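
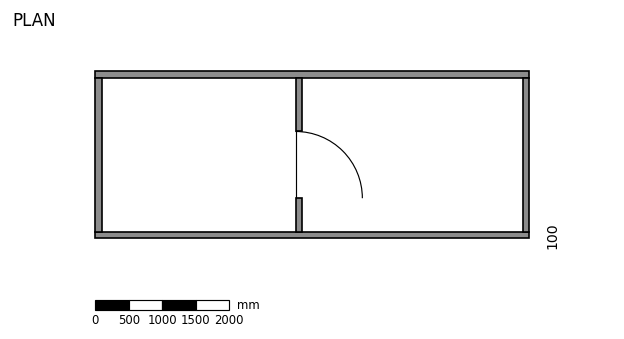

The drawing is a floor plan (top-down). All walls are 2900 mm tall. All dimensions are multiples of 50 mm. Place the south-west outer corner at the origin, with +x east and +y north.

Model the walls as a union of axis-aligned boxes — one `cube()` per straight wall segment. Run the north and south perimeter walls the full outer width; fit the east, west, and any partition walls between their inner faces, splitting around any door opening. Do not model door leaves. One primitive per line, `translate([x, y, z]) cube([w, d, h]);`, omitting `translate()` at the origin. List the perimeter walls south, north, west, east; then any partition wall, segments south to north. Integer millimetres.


cube([6500, 100, 2900]);
translate([0, 2400, 0]) cube([6500, 100, 2900]);
translate([0, 100, 0]) cube([100, 2300, 2900]);
translate([6400, 100, 0]) cube([100, 2300, 2900]);
translate([3000, 100, 0]) cube([100, 500, 2900]);
translate([3000, 1600, 0]) cube([100, 800, 2900]);


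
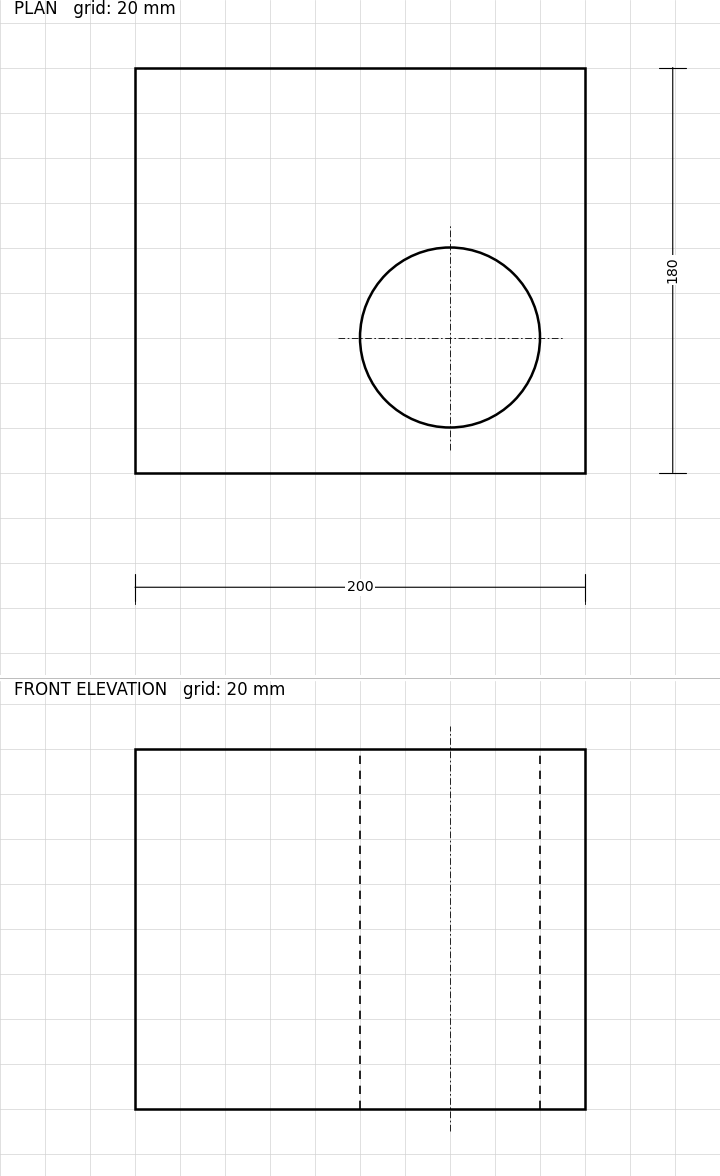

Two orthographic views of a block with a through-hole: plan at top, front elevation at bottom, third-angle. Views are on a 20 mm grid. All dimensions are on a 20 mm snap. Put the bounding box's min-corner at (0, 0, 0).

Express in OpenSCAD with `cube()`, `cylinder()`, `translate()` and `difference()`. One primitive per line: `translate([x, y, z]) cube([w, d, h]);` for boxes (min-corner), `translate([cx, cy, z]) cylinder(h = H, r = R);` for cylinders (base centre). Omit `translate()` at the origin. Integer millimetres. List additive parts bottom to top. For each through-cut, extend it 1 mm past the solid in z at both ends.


difference() {
  cube([200, 180, 160]);
  translate([140, 60, -1]) cylinder(h = 162, r = 40);
}


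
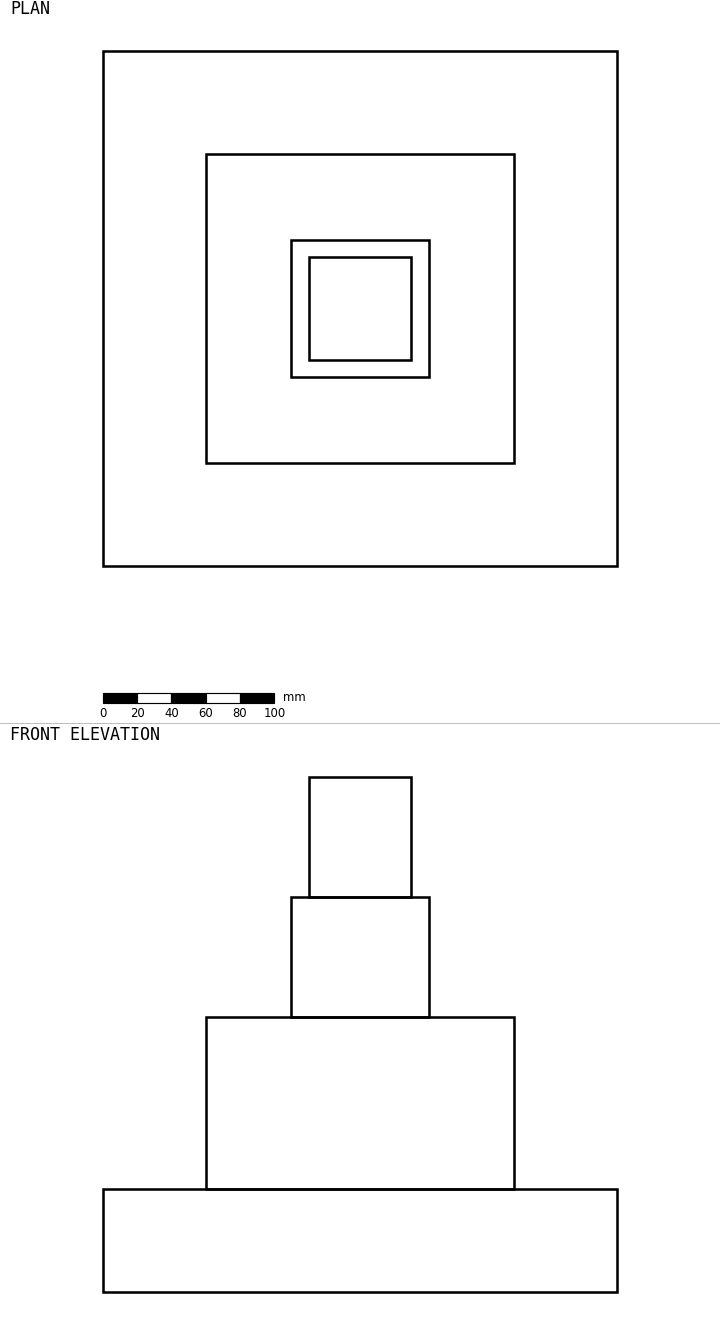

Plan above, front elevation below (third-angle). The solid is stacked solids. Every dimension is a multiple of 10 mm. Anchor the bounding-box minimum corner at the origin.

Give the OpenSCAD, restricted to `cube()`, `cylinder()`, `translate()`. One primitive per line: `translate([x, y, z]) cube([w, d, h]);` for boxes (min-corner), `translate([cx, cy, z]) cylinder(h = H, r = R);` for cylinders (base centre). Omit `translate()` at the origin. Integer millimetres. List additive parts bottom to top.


cube([300, 300, 60]);
translate([60, 60, 60]) cube([180, 180, 100]);
translate([110, 110, 160]) cube([80, 80, 70]);
translate([120, 120, 230]) cube([60, 60, 70]);


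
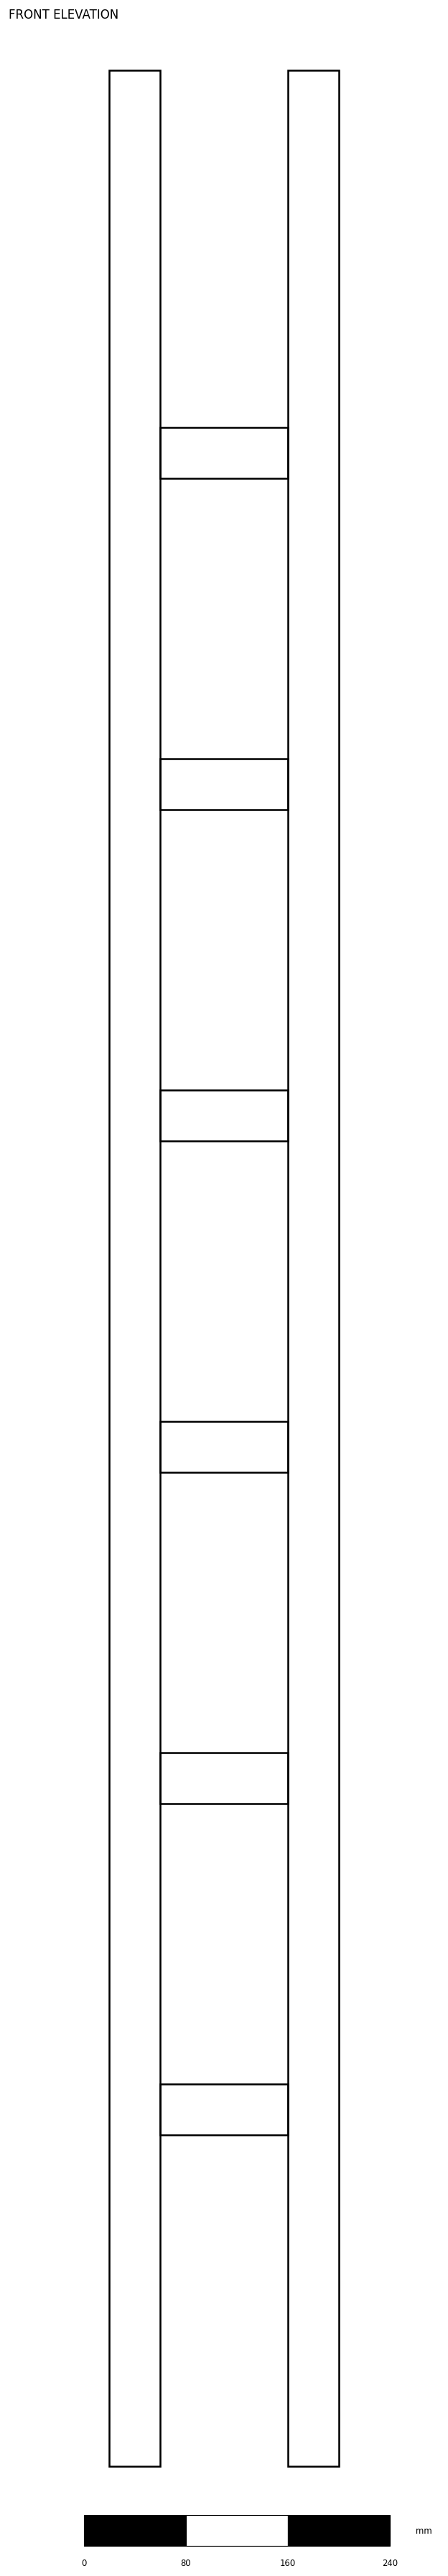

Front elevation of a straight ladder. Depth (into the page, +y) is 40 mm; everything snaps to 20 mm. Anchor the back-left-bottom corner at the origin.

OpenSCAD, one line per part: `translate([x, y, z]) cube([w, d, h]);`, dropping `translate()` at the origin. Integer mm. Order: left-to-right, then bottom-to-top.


cube([40, 40, 1880]);
translate([40, 0, 260]) cube([100, 40, 40]);
translate([40, 0, 520]) cube([100, 40, 40]);
translate([40, 0, 780]) cube([100, 40, 40]);
translate([40, 0, 1040]) cube([100, 40, 40]);
translate([40, 0, 1300]) cube([100, 40, 40]);
translate([40, 0, 1560]) cube([100, 40, 40]);
translate([140, 0, 0]) cube([40, 40, 1880]);


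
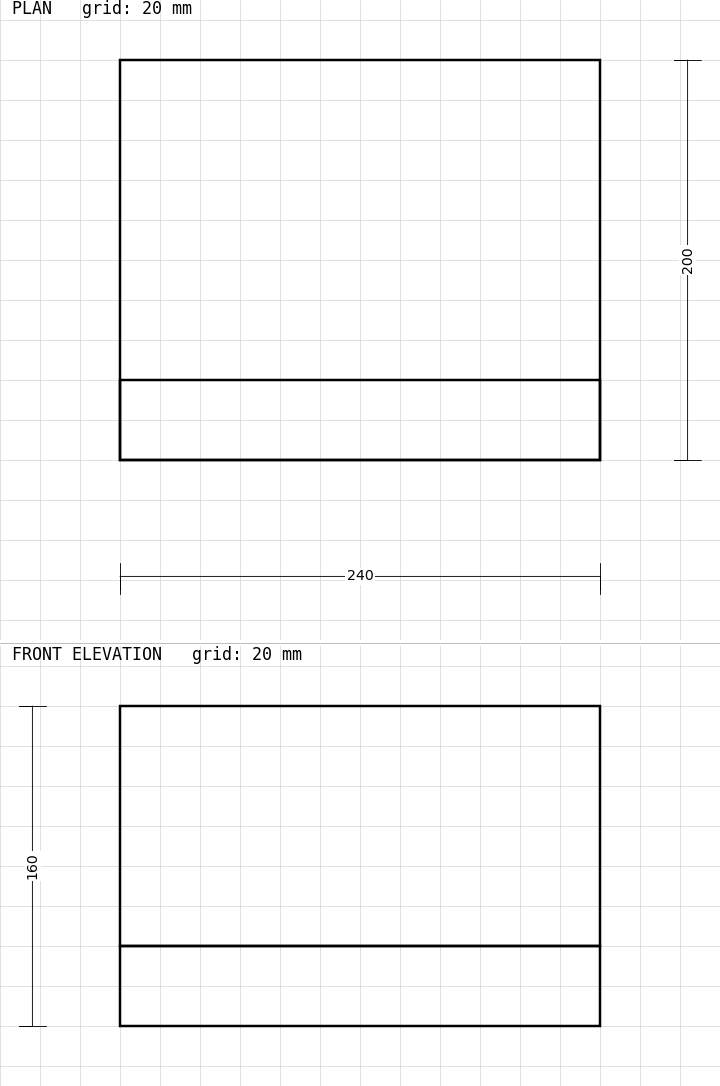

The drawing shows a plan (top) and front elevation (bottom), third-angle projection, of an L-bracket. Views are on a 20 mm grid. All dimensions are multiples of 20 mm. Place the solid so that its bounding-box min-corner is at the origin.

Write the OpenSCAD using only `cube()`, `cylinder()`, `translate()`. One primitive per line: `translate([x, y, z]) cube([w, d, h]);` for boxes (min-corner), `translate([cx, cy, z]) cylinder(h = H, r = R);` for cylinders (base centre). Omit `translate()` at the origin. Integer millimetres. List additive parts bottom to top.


cube([240, 200, 40]);
translate([0, 0, 40]) cube([240, 40, 120]);


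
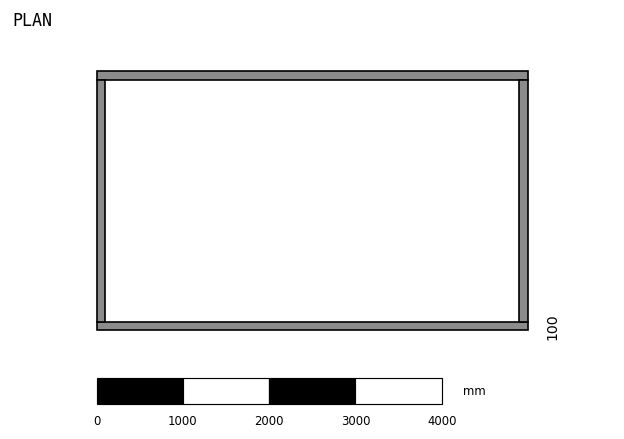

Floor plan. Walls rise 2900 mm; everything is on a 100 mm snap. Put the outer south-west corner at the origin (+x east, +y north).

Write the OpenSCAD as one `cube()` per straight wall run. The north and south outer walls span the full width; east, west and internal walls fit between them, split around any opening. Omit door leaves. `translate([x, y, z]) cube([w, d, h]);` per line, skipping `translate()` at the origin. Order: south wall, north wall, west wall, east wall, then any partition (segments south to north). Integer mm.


cube([5000, 100, 2900]);
translate([0, 2900, 0]) cube([5000, 100, 2900]);
translate([0, 100, 0]) cube([100, 2800, 2900]);
translate([4900, 100, 0]) cube([100, 2800, 2900]);


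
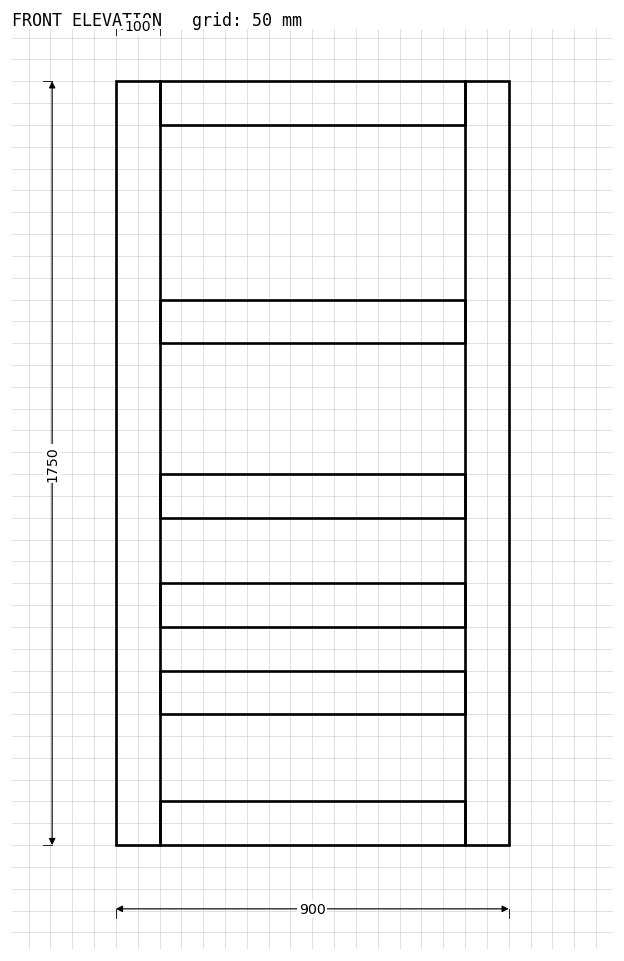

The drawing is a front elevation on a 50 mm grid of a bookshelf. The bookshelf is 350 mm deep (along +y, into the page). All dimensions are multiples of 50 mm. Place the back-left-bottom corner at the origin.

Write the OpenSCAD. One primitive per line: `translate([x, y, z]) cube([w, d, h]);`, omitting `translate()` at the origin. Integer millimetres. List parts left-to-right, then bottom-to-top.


cube([100, 350, 1750]);
translate([100, 0, 0]) cube([700, 350, 100]);
translate([100, 0, 300]) cube([700, 350, 100]);
translate([100, 0, 500]) cube([700, 350, 100]);
translate([100, 0, 750]) cube([700, 350, 100]);
translate([100, 0, 1150]) cube([700, 350, 100]);
translate([100, 0, 1650]) cube([700, 350, 100]);
translate([800, 0, 0]) cube([100, 350, 1750]);


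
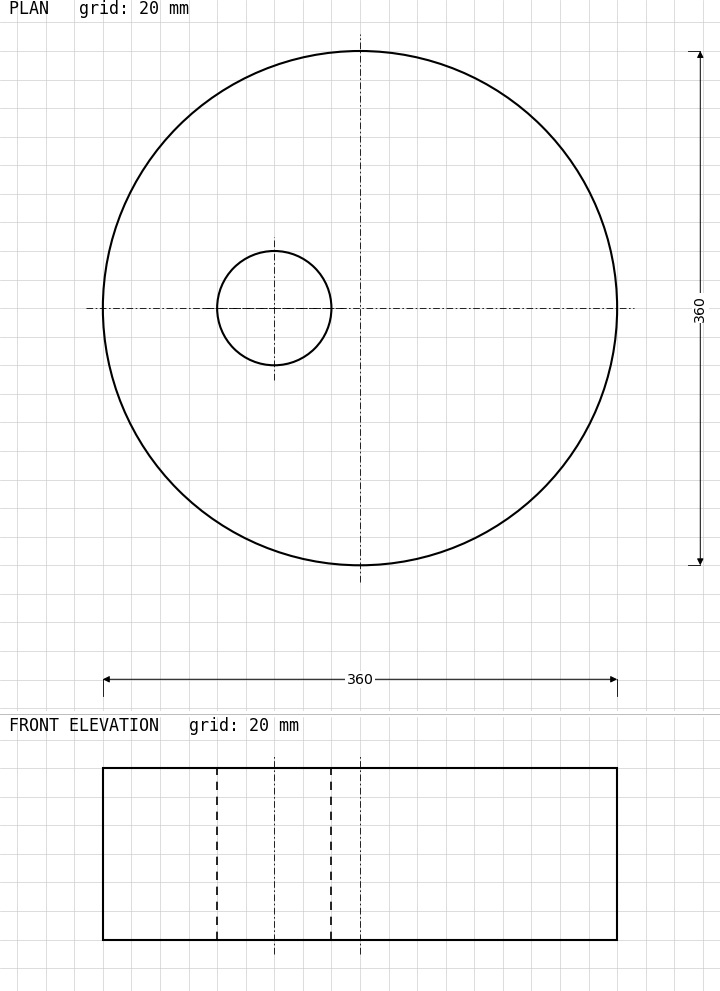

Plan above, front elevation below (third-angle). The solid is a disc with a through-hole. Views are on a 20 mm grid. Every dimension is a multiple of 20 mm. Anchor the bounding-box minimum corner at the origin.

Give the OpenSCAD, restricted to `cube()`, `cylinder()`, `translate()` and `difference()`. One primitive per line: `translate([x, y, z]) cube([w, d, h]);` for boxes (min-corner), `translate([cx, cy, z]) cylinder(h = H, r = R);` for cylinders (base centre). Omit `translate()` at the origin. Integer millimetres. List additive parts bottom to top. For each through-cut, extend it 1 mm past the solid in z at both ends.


difference() {
  translate([180, 180, 0]) cylinder(h = 120, r = 180);
  translate([120, 180, -1]) cylinder(h = 122, r = 40);
}


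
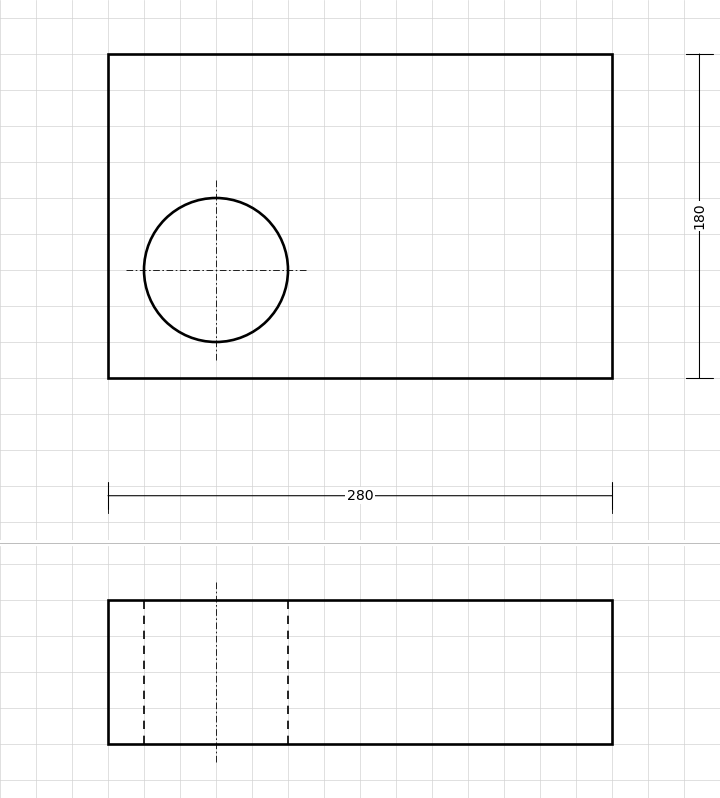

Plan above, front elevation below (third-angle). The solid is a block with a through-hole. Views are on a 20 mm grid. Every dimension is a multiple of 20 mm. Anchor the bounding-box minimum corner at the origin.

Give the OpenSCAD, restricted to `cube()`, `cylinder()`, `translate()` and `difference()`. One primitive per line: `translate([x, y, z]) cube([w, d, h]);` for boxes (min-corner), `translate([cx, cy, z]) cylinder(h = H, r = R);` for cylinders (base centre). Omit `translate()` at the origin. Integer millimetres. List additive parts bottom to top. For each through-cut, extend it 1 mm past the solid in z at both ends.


difference() {
  cube([280, 180, 80]);
  translate([60, 60, -1]) cylinder(h = 82, r = 40);
}


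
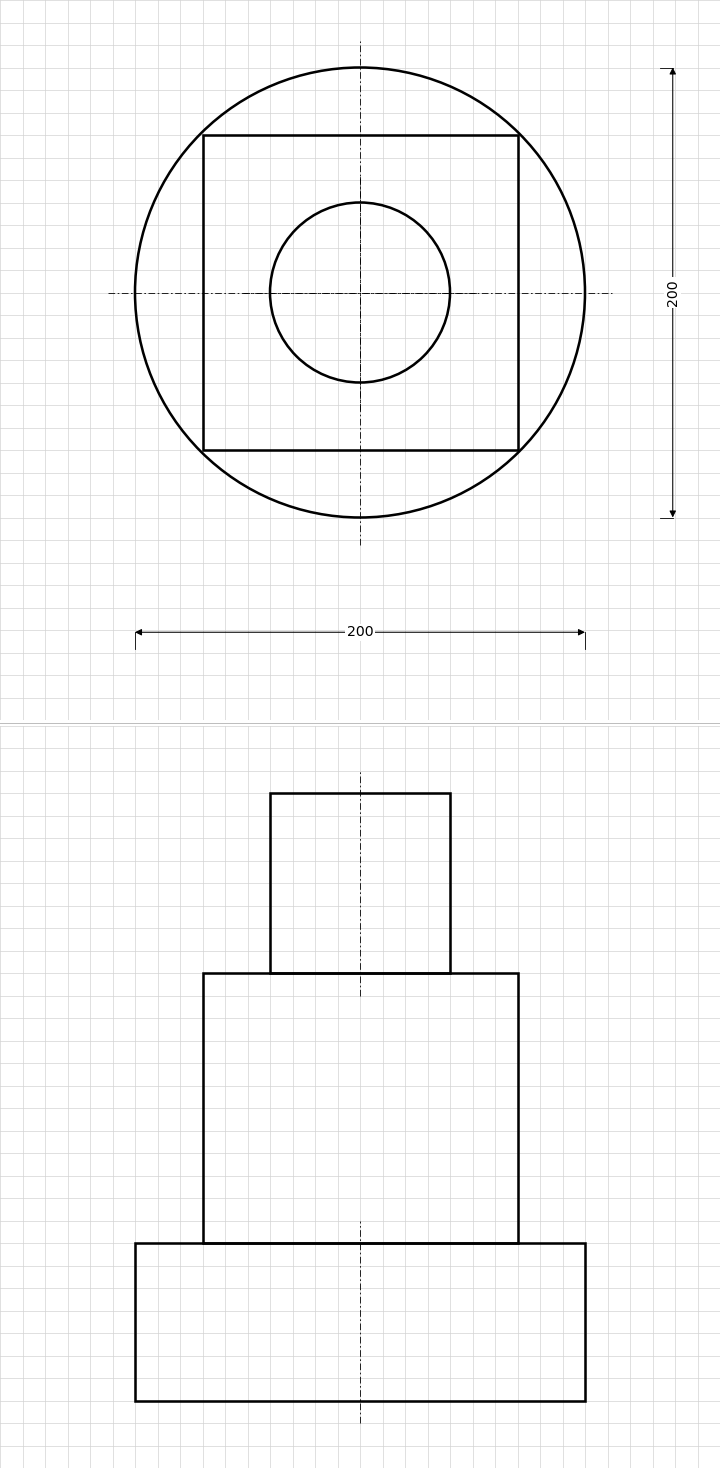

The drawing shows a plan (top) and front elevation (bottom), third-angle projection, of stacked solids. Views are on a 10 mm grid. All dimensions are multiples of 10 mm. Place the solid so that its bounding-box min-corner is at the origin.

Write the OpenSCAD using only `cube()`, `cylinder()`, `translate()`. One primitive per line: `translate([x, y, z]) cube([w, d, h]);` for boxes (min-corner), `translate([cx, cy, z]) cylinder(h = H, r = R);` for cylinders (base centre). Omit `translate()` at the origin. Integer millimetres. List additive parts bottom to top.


translate([100, 100, 0]) cylinder(h = 70, r = 100);
translate([30, 30, 70]) cube([140, 140, 120]);
translate([100, 100, 190]) cylinder(h = 80, r = 40);


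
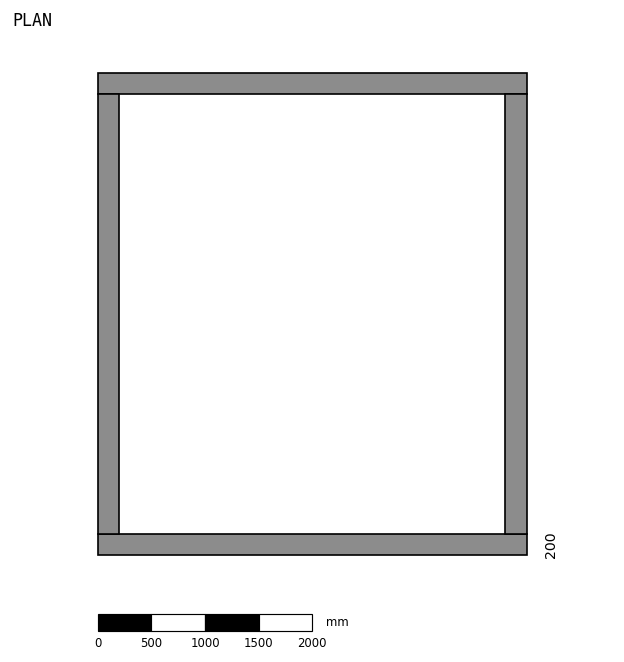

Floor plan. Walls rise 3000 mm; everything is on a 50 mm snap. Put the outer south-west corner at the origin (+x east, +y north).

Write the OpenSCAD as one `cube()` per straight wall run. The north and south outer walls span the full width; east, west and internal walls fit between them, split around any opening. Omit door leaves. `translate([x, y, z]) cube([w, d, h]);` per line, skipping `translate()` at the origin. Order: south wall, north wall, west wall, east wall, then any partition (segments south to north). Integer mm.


cube([4000, 200, 3000]);
translate([0, 4300, 0]) cube([4000, 200, 3000]);
translate([0, 200, 0]) cube([200, 4100, 3000]);
translate([3800, 200, 0]) cube([200, 4100, 3000]);


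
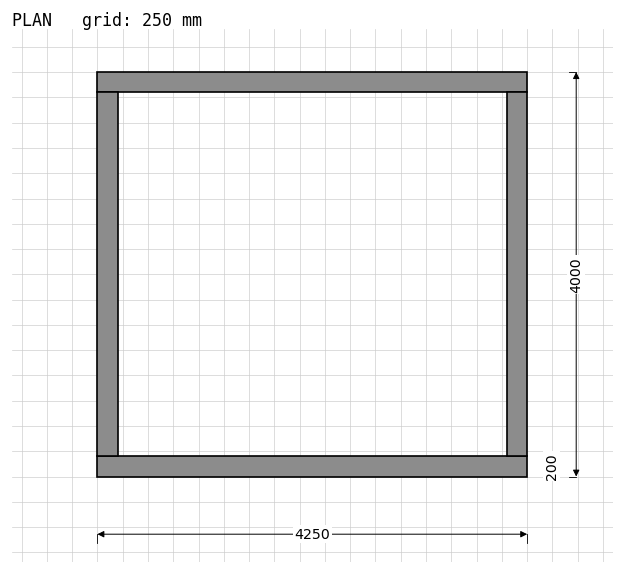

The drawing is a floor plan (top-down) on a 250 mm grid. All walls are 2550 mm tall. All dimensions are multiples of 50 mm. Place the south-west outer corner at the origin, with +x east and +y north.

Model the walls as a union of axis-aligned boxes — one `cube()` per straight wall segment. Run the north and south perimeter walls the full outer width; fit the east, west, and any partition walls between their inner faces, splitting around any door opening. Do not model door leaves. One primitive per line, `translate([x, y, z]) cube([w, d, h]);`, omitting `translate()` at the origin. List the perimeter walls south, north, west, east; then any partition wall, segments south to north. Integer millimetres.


cube([4250, 200, 2550]);
translate([0, 3800, 0]) cube([4250, 200, 2550]);
translate([0, 200, 0]) cube([200, 3600, 2550]);
translate([4050, 200, 0]) cube([200, 3600, 2550]);


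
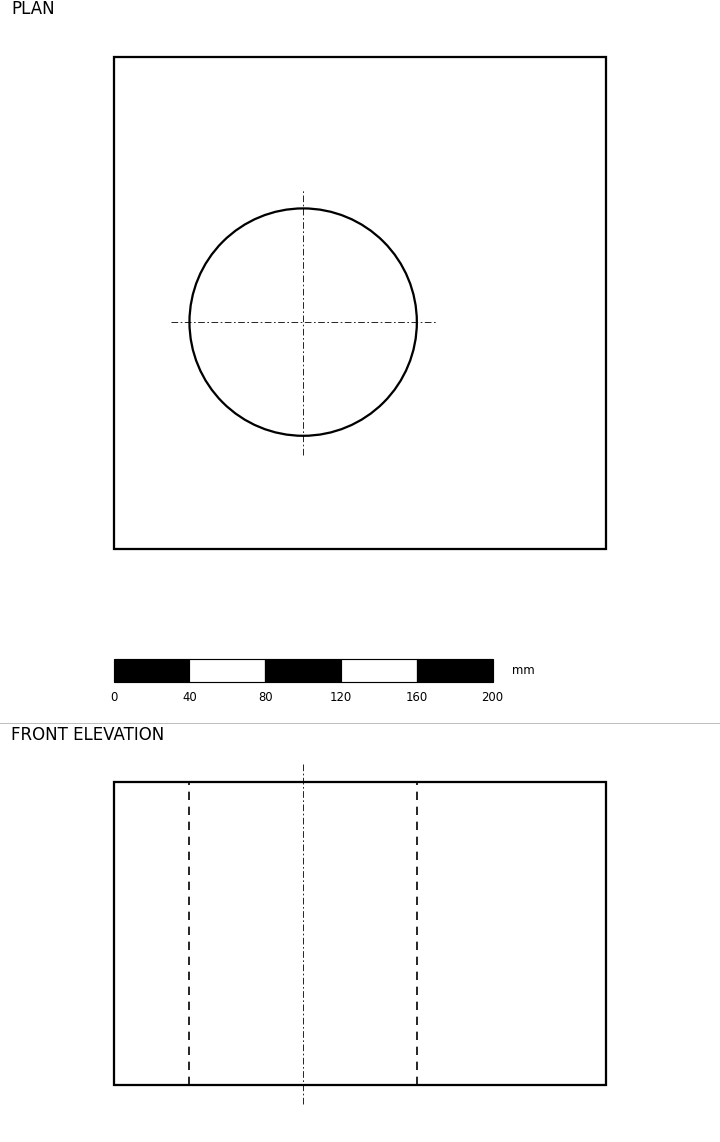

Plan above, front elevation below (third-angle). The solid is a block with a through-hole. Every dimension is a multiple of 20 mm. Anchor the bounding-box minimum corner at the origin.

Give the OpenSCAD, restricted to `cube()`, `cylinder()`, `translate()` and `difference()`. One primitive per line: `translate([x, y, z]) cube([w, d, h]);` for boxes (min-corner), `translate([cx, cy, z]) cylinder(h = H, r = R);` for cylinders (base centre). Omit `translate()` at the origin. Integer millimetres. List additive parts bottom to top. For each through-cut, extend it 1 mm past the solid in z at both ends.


difference() {
  cube([260, 260, 160]);
  translate([100, 120, -1]) cylinder(h = 162, r = 60);
}


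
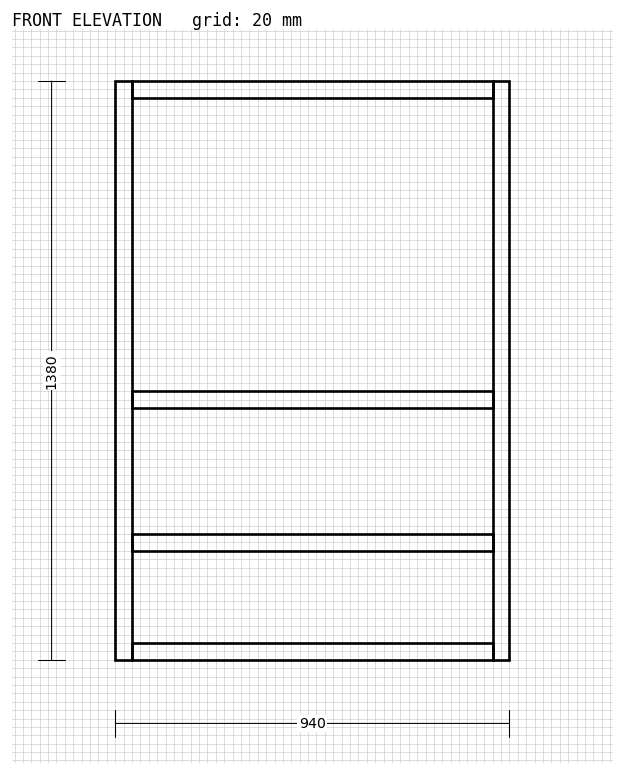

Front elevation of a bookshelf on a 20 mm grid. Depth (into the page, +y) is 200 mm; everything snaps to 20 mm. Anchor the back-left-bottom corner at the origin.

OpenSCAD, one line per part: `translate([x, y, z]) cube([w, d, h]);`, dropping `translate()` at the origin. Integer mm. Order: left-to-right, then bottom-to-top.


cube([40, 200, 1380]);
translate([40, 0, 0]) cube([860, 200, 40]);
translate([40, 0, 260]) cube([860, 200, 40]);
translate([40, 0, 600]) cube([860, 200, 40]);
translate([40, 0, 1340]) cube([860, 200, 40]);
translate([900, 0, 0]) cube([40, 200, 1380]);


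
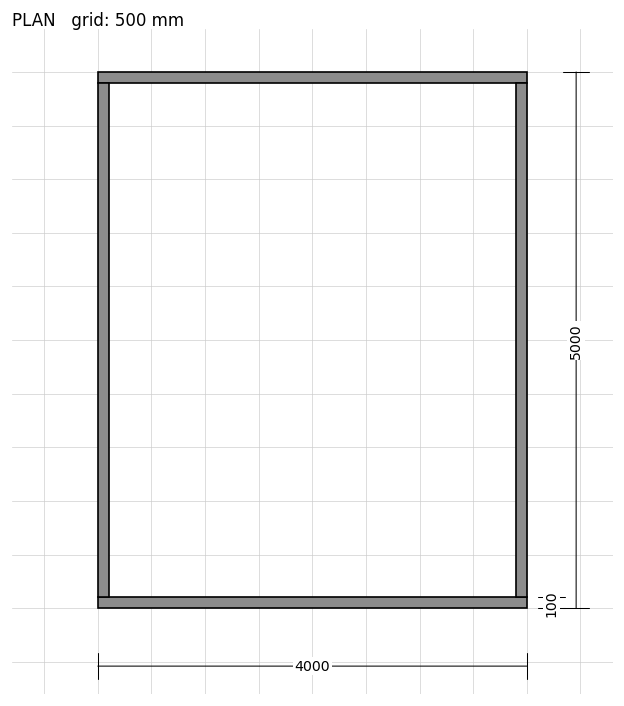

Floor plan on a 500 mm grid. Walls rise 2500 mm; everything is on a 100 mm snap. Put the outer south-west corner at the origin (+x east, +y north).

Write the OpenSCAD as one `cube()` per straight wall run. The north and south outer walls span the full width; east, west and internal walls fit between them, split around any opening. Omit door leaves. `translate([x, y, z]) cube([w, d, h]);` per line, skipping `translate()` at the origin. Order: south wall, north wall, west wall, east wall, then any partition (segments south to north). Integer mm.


cube([4000, 100, 2500]);
translate([0, 4900, 0]) cube([4000, 100, 2500]);
translate([0, 100, 0]) cube([100, 4800, 2500]);
translate([3900, 100, 0]) cube([100, 4800, 2500]);


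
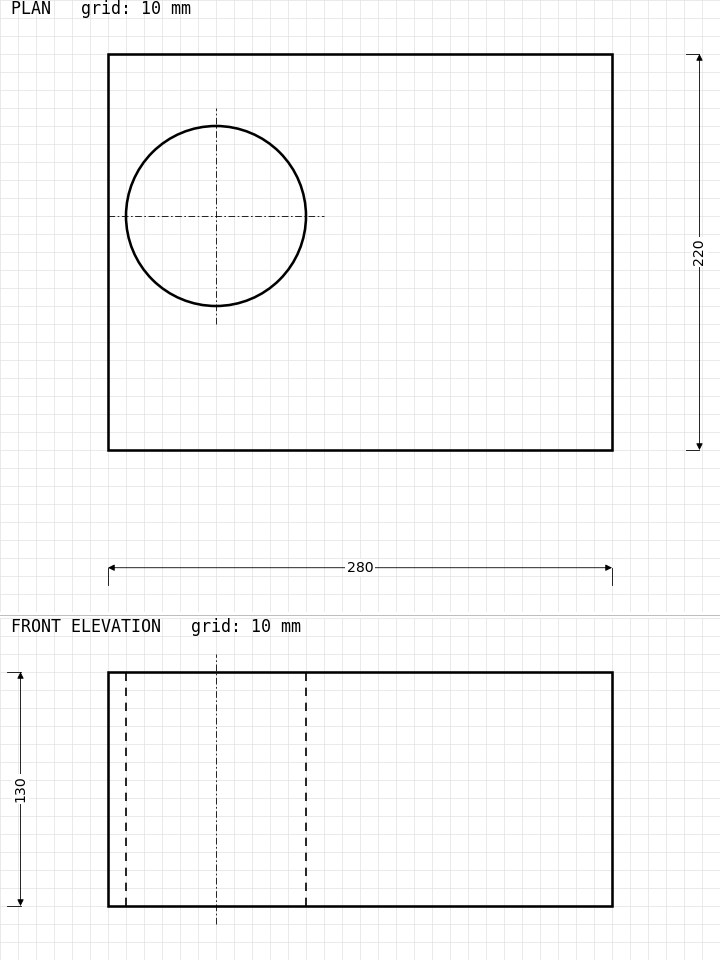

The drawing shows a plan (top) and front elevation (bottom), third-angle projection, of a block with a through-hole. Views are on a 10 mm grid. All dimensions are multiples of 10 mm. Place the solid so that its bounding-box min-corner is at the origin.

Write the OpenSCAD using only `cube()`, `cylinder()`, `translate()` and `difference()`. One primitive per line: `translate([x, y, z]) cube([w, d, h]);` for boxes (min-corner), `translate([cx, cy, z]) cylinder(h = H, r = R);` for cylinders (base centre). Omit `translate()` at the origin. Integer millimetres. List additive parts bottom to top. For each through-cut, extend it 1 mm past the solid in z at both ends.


difference() {
  cube([280, 220, 130]);
  translate([60, 130, -1]) cylinder(h = 132, r = 50);
}


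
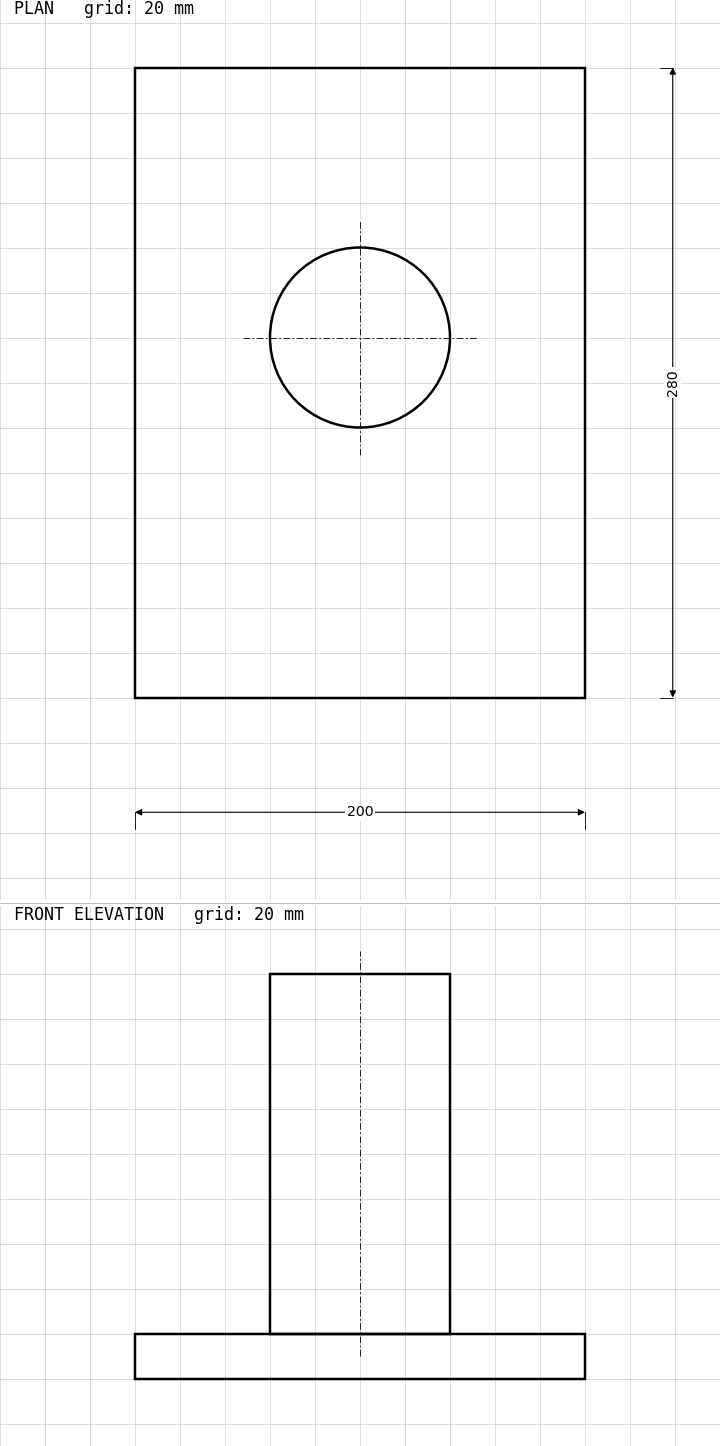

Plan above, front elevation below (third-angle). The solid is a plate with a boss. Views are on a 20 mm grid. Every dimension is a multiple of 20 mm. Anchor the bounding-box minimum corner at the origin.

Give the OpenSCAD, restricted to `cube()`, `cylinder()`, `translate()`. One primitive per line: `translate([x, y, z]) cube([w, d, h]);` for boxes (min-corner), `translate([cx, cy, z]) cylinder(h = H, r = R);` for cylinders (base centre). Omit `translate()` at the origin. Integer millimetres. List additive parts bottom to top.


cube([200, 280, 20]);
translate([100, 160, 20]) cylinder(h = 160, r = 40);


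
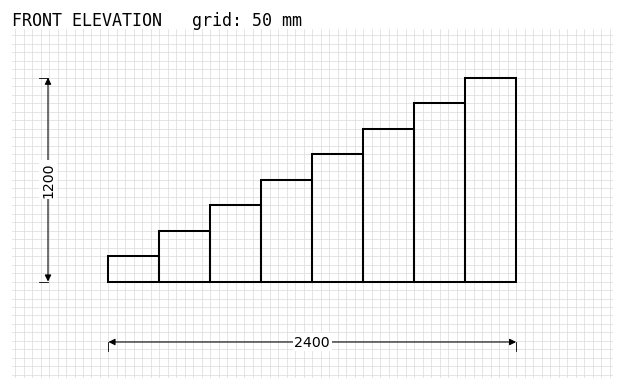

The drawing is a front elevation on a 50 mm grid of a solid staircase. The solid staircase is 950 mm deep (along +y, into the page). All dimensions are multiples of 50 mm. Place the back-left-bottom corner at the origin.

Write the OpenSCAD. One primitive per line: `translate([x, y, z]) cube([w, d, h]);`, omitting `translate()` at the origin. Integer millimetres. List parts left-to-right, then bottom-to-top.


cube([300, 950, 150]);
translate([300, 0, 0]) cube([300, 950, 300]);
translate([600, 0, 0]) cube([300, 950, 450]);
translate([900, 0, 0]) cube([300, 950, 600]);
translate([1200, 0, 0]) cube([300, 950, 750]);
translate([1500, 0, 0]) cube([300, 950, 900]);
translate([1800, 0, 0]) cube([300, 950, 1050]);
translate([2100, 0, 0]) cube([300, 950, 1200]);


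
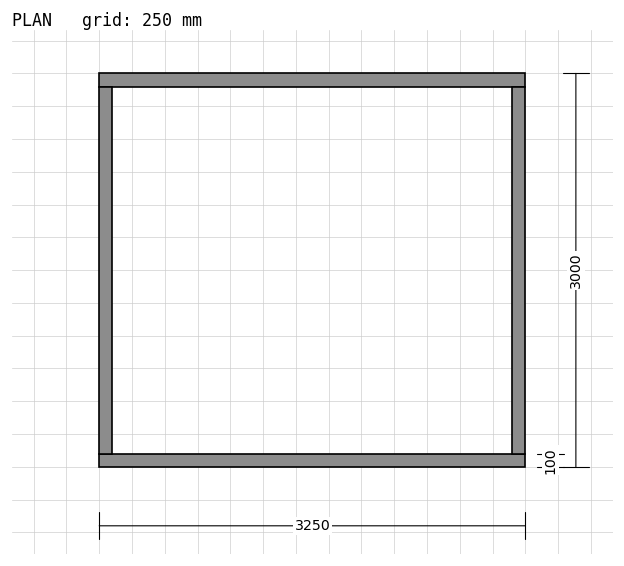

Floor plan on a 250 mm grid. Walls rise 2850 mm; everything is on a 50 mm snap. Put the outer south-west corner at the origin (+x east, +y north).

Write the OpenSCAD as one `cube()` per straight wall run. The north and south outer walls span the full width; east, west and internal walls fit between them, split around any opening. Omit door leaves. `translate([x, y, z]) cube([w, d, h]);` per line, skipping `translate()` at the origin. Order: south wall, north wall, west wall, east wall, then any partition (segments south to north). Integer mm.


cube([3250, 100, 2850]);
translate([0, 2900, 0]) cube([3250, 100, 2850]);
translate([0, 100, 0]) cube([100, 2800, 2850]);
translate([3150, 100, 0]) cube([100, 2800, 2850]);


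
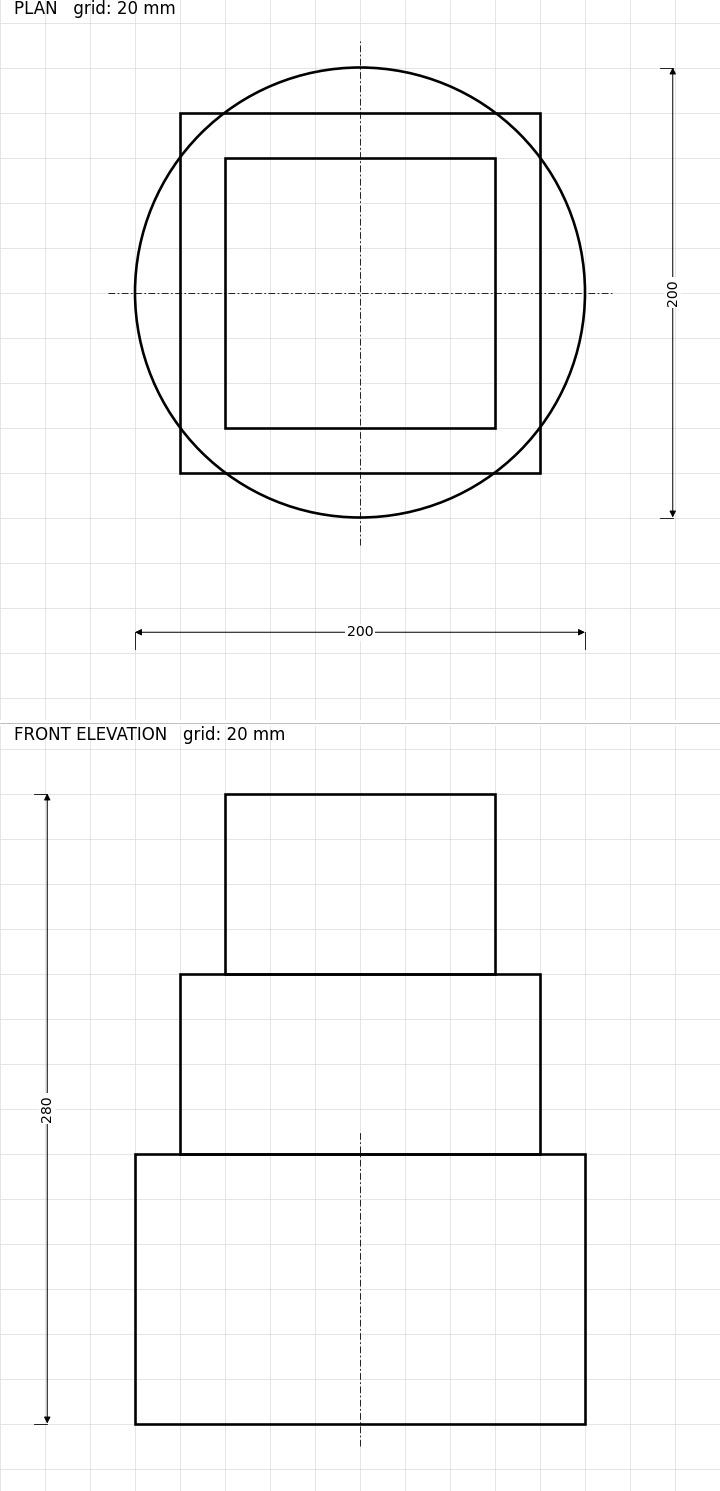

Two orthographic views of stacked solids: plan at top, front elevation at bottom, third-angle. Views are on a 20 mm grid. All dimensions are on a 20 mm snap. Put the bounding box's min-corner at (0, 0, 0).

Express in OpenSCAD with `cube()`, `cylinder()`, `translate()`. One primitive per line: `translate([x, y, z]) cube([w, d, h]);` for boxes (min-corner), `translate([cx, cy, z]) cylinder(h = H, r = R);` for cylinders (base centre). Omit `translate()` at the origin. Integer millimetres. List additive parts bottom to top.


translate([100, 100, 0]) cylinder(h = 120, r = 100);
translate([20, 20, 120]) cube([160, 160, 80]);
translate([40, 40, 200]) cube([120, 120, 80]);


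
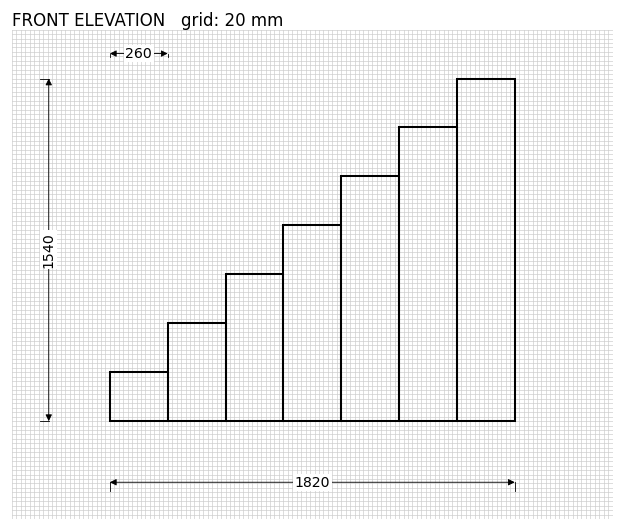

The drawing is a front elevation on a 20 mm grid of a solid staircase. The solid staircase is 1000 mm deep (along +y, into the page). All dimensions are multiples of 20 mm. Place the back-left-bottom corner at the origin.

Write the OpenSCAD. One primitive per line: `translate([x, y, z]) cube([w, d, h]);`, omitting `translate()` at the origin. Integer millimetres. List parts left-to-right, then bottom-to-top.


cube([260, 1000, 220]);
translate([260, 0, 0]) cube([260, 1000, 440]);
translate([520, 0, 0]) cube([260, 1000, 660]);
translate([780, 0, 0]) cube([260, 1000, 880]);
translate([1040, 0, 0]) cube([260, 1000, 1100]);
translate([1300, 0, 0]) cube([260, 1000, 1320]);
translate([1560, 0, 0]) cube([260, 1000, 1540]);


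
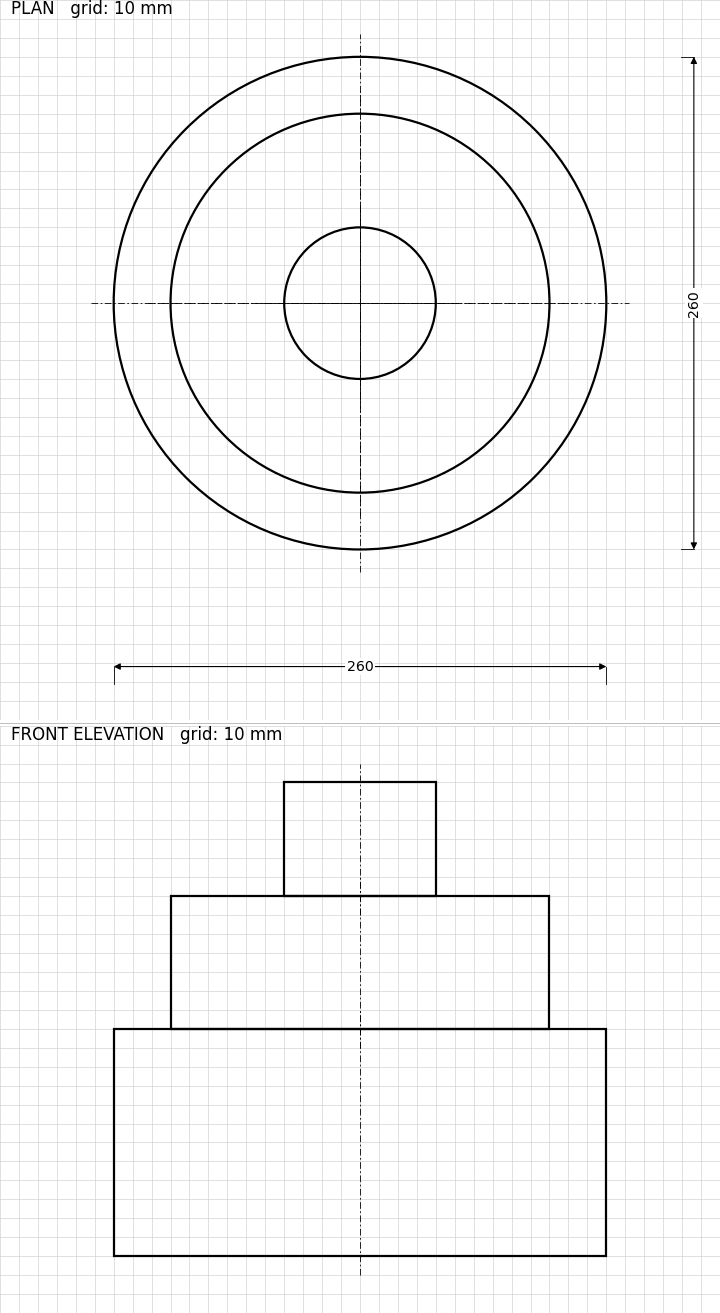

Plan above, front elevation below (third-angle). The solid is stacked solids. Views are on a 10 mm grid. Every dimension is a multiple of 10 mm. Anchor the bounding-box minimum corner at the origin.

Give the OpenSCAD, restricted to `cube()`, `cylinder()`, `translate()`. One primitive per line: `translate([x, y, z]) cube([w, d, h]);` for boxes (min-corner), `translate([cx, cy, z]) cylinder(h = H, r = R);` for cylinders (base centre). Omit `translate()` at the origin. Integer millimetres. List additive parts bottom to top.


translate([130, 130, 0]) cylinder(h = 120, r = 130);
translate([130, 130, 120]) cylinder(h = 70, r = 100);
translate([130, 130, 190]) cylinder(h = 60, r = 40);


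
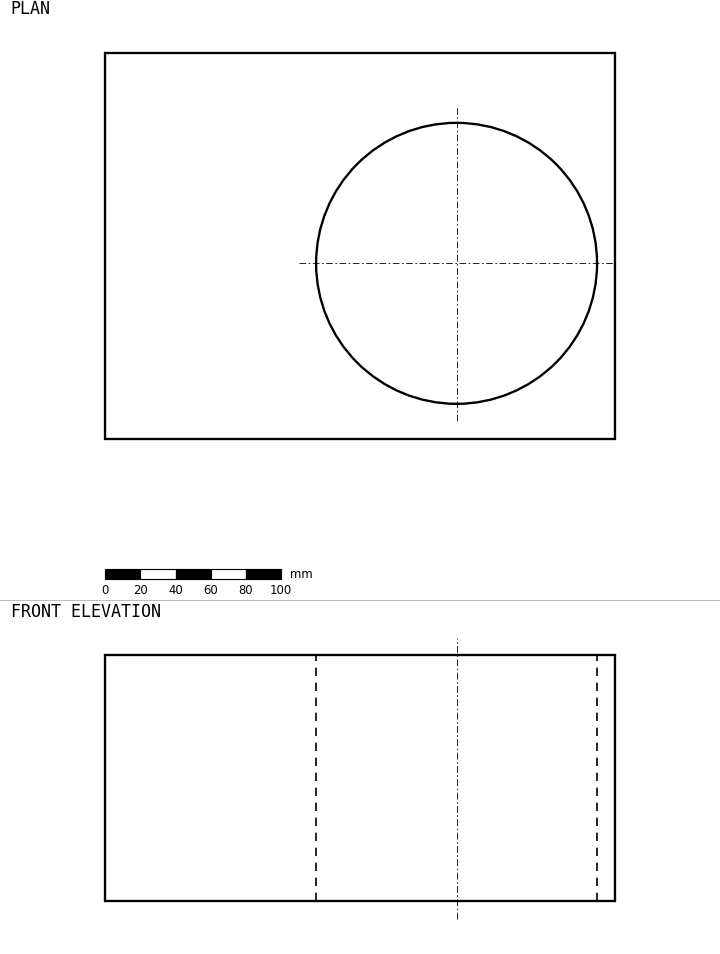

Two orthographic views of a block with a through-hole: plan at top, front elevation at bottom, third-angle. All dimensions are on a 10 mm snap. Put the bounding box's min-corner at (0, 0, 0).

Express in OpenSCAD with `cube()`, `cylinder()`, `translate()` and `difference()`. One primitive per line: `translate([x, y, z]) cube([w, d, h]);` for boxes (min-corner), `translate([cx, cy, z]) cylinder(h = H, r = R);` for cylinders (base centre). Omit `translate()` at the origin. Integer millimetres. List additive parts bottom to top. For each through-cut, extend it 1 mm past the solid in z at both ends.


difference() {
  cube([290, 220, 140]);
  translate([200, 100, -1]) cylinder(h = 142, r = 80);
}


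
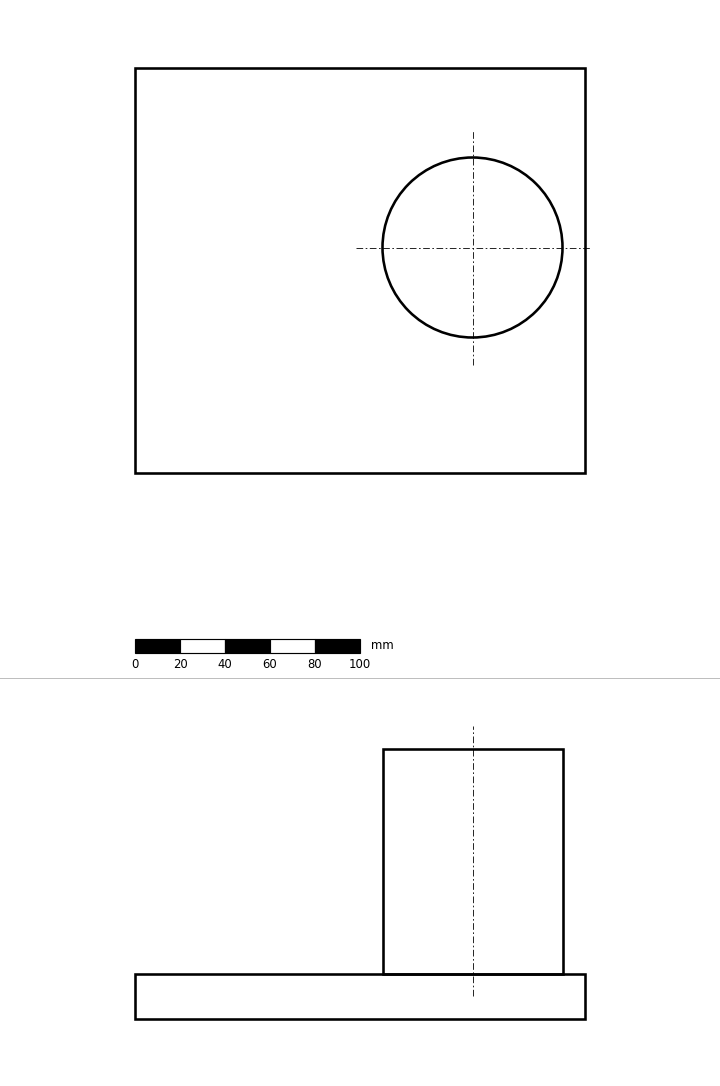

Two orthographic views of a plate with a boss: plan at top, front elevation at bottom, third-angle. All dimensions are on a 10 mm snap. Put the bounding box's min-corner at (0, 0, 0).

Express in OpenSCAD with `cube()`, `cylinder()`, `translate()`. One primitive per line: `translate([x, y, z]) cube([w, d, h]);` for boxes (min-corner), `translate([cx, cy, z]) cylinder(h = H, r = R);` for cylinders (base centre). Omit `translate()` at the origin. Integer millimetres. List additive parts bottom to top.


cube([200, 180, 20]);
translate([150, 100, 20]) cylinder(h = 100, r = 40);


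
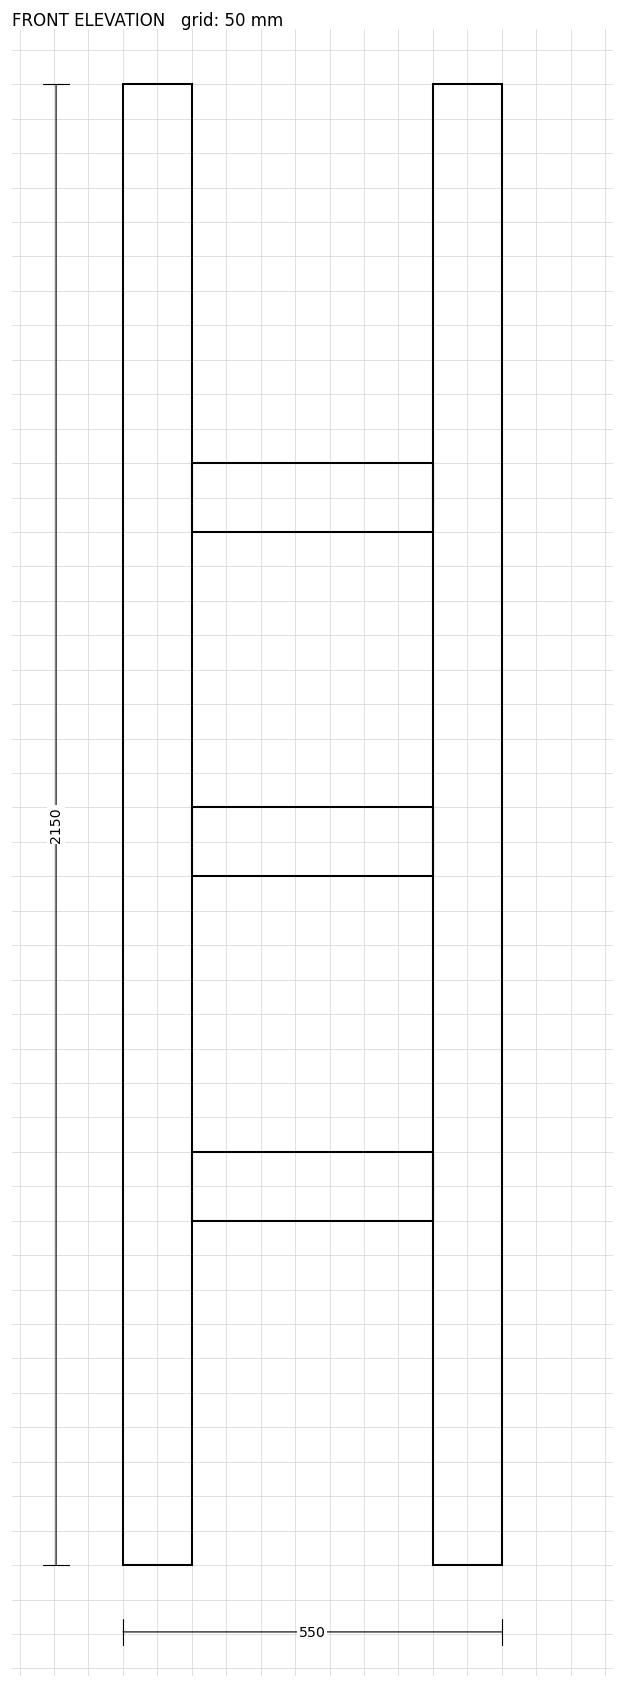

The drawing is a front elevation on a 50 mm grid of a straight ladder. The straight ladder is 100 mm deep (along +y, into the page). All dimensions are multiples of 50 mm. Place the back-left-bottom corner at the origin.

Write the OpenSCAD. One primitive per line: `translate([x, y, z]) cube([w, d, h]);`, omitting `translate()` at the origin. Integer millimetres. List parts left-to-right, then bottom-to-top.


cube([100, 100, 2150]);
translate([100, 0, 500]) cube([350, 100, 100]);
translate([100, 0, 1000]) cube([350, 100, 100]);
translate([100, 0, 1500]) cube([350, 100, 100]);
translate([450, 0, 0]) cube([100, 100, 2150]);


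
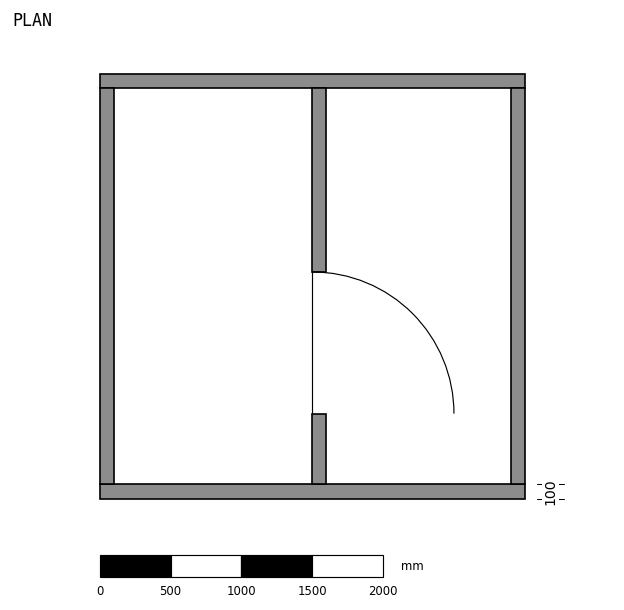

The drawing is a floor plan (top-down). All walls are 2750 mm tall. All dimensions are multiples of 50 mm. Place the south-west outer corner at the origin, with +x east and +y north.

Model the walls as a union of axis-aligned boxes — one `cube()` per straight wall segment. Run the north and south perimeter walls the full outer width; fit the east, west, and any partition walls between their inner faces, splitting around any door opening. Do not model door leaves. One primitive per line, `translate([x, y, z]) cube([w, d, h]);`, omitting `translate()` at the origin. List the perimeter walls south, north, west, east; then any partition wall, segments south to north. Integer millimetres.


cube([3000, 100, 2750]);
translate([0, 2900, 0]) cube([3000, 100, 2750]);
translate([0, 100, 0]) cube([100, 2800, 2750]);
translate([2900, 100, 0]) cube([100, 2800, 2750]);
translate([1500, 100, 0]) cube([100, 500, 2750]);
translate([1500, 1600, 0]) cube([100, 1300, 2750]);


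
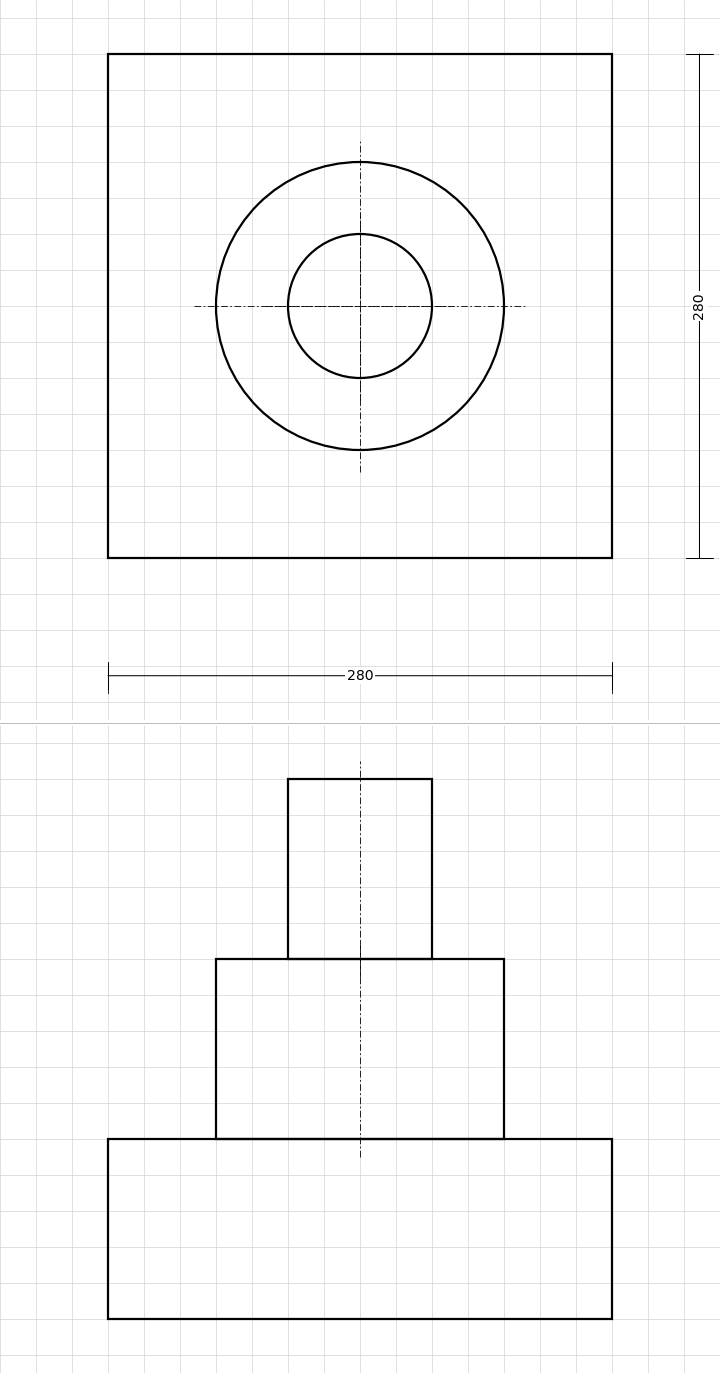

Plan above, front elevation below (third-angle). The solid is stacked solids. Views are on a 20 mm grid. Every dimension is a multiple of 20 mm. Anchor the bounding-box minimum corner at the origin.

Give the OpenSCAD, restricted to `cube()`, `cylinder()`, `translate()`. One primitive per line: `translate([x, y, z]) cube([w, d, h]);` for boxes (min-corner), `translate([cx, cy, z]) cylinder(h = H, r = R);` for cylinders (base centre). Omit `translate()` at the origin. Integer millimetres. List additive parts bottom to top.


cube([280, 280, 100]);
translate([140, 140, 100]) cylinder(h = 100, r = 80);
translate([140, 140, 200]) cylinder(h = 100, r = 40);


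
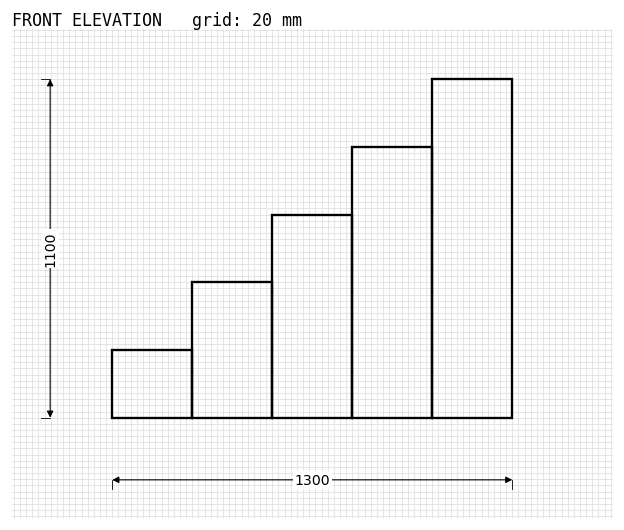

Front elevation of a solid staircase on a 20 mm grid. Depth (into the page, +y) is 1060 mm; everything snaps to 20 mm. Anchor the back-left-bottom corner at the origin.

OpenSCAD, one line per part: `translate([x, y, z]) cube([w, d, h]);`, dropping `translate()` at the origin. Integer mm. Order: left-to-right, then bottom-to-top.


cube([260, 1060, 220]);
translate([260, 0, 0]) cube([260, 1060, 440]);
translate([520, 0, 0]) cube([260, 1060, 660]);
translate([780, 0, 0]) cube([260, 1060, 880]);
translate([1040, 0, 0]) cube([260, 1060, 1100]);


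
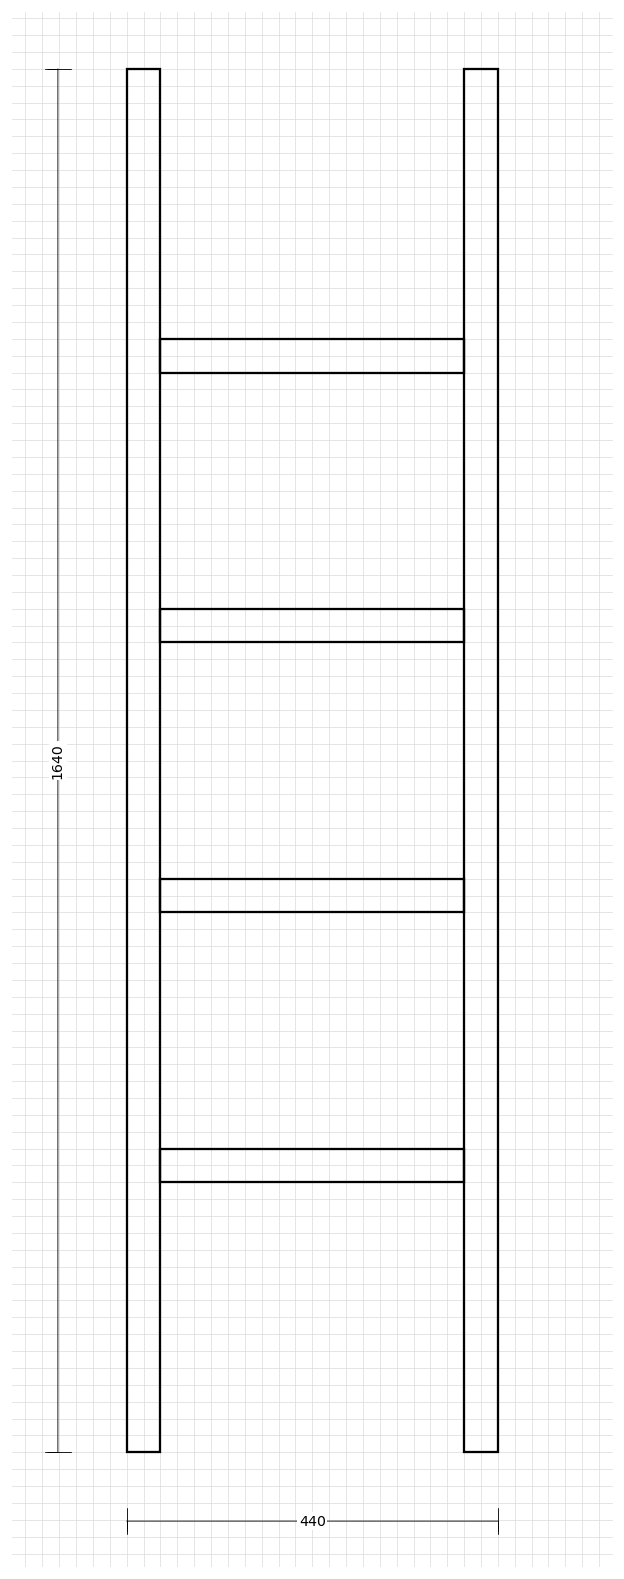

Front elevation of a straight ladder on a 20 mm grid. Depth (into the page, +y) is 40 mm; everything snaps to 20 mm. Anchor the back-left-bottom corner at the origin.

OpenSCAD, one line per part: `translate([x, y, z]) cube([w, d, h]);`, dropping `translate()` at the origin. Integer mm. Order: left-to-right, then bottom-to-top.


cube([40, 40, 1640]);
translate([40, 0, 320]) cube([360, 40, 40]);
translate([40, 0, 640]) cube([360, 40, 40]);
translate([40, 0, 960]) cube([360, 40, 40]);
translate([40, 0, 1280]) cube([360, 40, 40]);
translate([400, 0, 0]) cube([40, 40, 1640]);


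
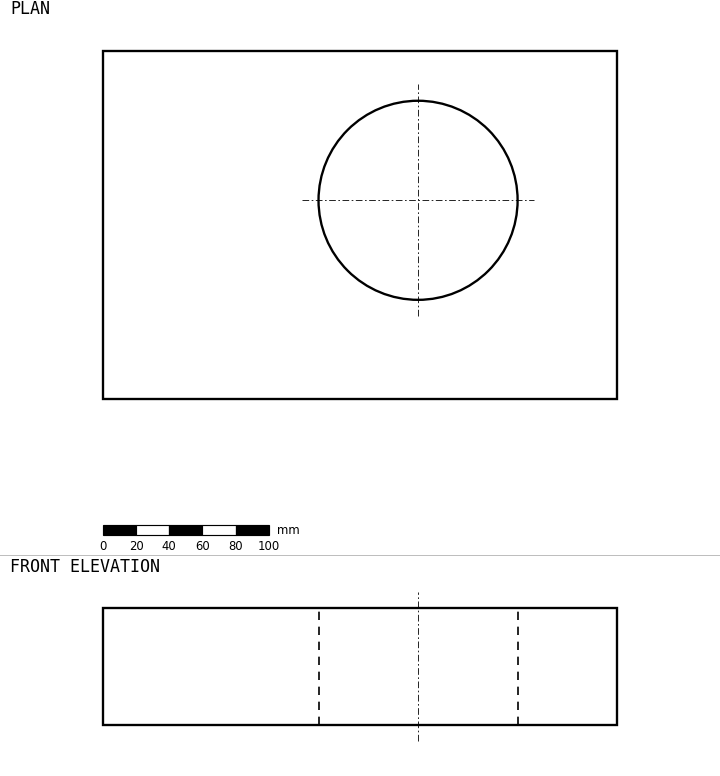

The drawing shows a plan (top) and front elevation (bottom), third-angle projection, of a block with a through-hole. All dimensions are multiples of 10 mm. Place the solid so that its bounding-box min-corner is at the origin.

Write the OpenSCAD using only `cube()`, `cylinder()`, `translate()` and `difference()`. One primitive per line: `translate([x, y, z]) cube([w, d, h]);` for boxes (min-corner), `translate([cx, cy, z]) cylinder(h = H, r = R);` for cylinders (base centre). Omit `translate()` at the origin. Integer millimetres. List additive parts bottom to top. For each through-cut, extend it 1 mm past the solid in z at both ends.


difference() {
  cube([310, 210, 70]);
  translate([190, 120, -1]) cylinder(h = 72, r = 60);
}


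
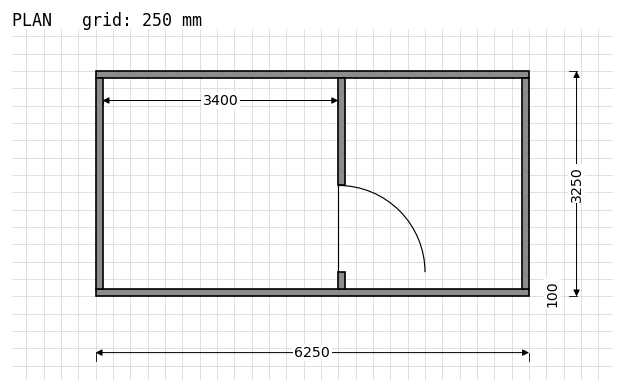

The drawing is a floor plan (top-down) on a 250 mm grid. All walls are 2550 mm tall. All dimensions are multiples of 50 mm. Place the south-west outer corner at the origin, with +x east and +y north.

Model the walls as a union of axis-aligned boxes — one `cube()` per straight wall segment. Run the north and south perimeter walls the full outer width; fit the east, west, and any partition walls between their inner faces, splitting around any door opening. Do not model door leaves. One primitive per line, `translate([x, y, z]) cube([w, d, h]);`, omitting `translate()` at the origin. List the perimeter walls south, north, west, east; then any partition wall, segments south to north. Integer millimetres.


cube([6250, 100, 2550]);
translate([0, 3150, 0]) cube([6250, 100, 2550]);
translate([0, 100, 0]) cube([100, 3050, 2550]);
translate([6150, 100, 0]) cube([100, 3050, 2550]);
translate([3500, 100, 0]) cube([100, 250, 2550]);
translate([3500, 1600, 0]) cube([100, 1550, 2550]);


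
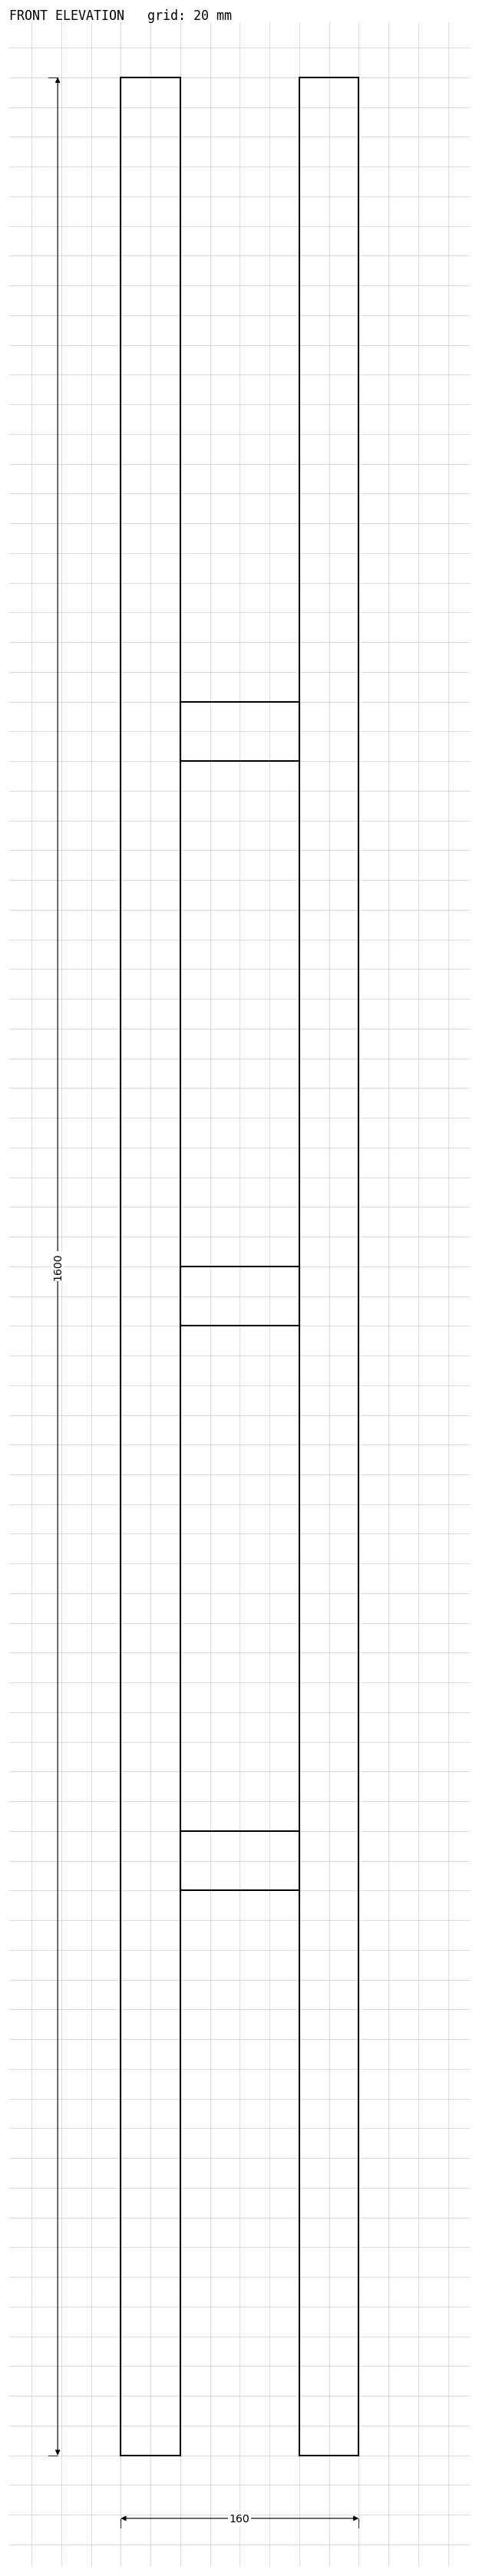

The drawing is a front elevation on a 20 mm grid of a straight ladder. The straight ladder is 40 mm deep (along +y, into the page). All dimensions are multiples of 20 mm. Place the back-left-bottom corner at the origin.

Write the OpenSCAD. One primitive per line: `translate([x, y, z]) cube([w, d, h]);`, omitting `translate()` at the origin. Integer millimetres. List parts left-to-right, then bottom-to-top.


cube([40, 40, 1600]);
translate([40, 0, 380]) cube([80, 40, 40]);
translate([40, 0, 760]) cube([80, 40, 40]);
translate([40, 0, 1140]) cube([80, 40, 40]);
translate([120, 0, 0]) cube([40, 40, 1600]);


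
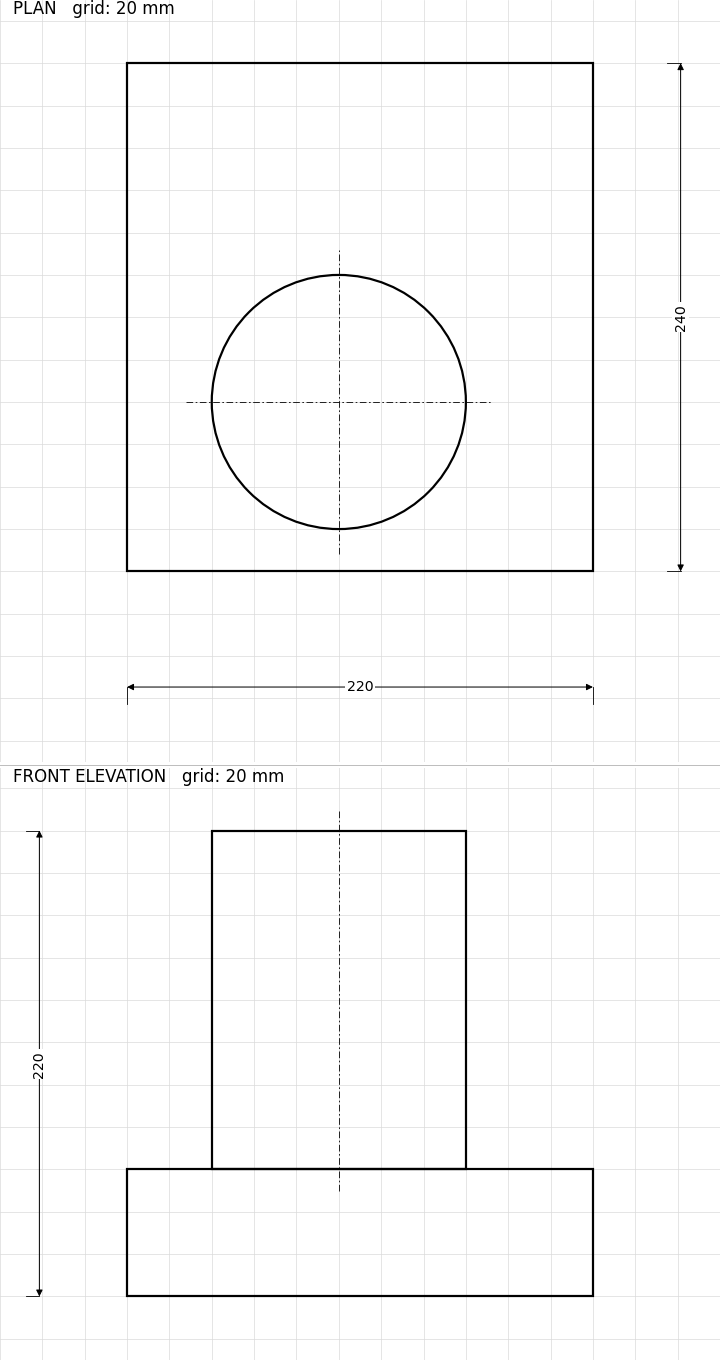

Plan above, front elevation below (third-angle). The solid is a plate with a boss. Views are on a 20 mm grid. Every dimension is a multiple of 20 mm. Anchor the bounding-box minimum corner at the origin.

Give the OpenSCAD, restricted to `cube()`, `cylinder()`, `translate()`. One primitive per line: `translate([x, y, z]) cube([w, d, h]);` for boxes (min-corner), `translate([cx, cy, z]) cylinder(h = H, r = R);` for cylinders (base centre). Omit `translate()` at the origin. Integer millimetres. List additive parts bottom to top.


cube([220, 240, 60]);
translate([100, 80, 60]) cylinder(h = 160, r = 60);
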